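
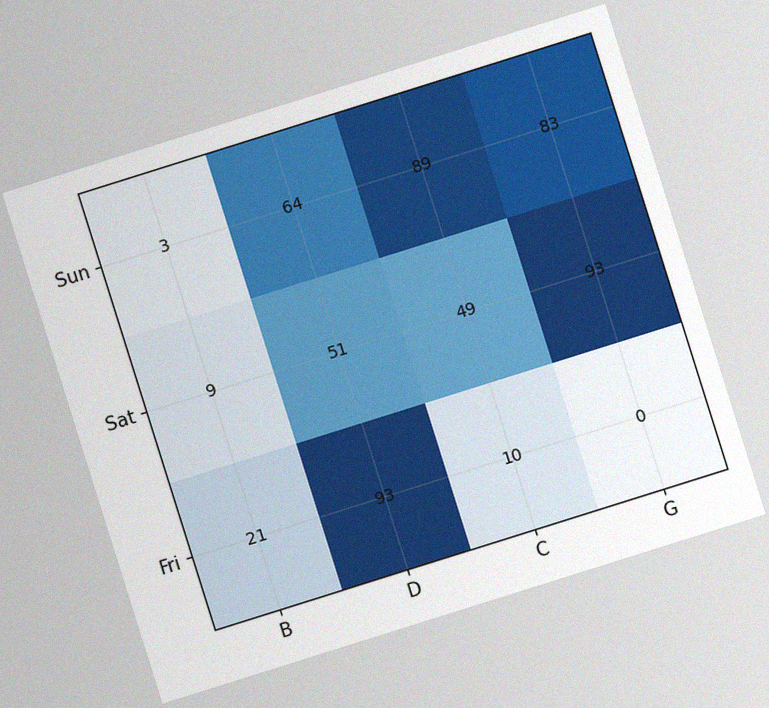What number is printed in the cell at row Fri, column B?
21

The chart is tilted about 17° counter-clockwise, with some photo noise. The (Fri, B) cell reads 21.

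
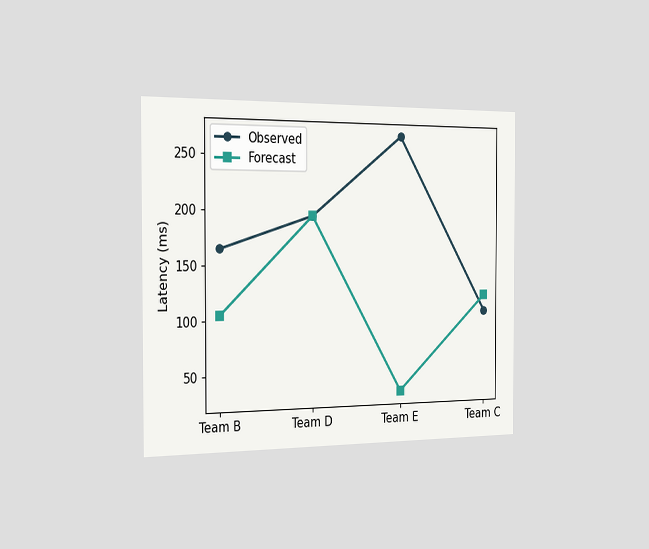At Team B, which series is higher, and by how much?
Observed, by 60ms

The chart is viewed slightly from the left. At Team B, Observed sits above the other line by 60ms.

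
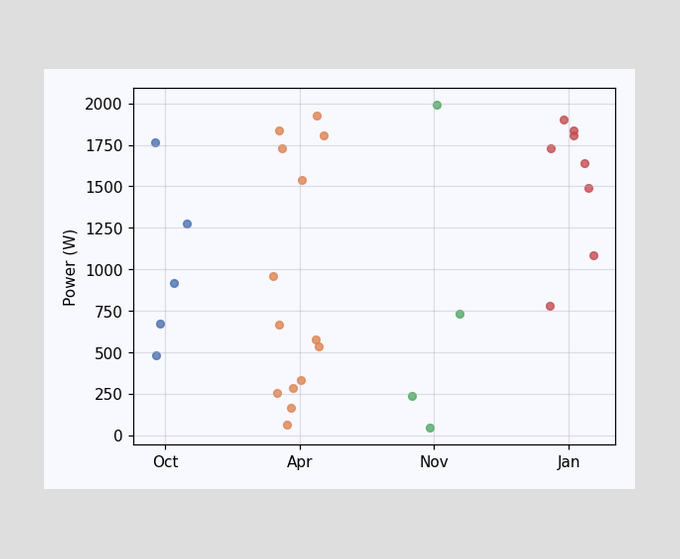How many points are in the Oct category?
5

Counting the markers in the Oct column gives 5.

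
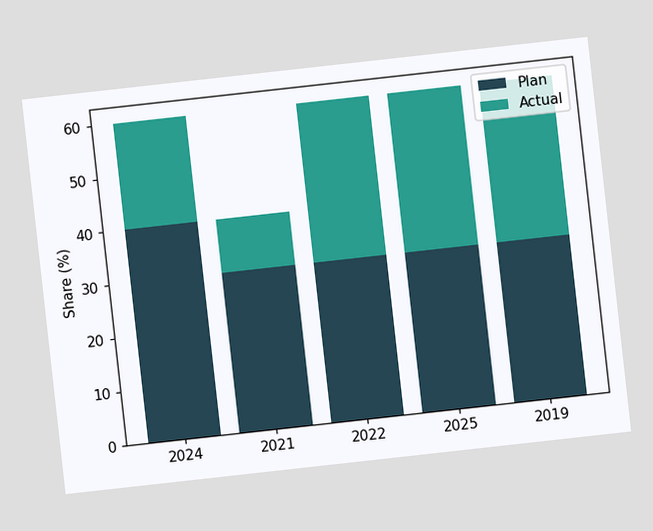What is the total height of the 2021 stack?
40%

The chart is tilted about 6° counter-clockwise. The 2021 stack's top reaches 40% on the y-axis.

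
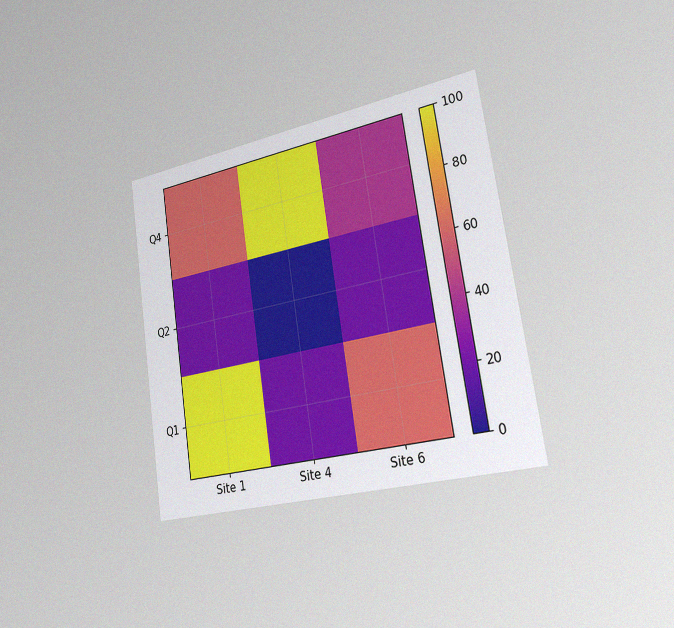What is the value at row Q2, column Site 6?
20

The chart is tilted about 8° counter-clockwise and viewed slightly from the right, with some photo noise. Matching cell (Q2, Site 6) against the colorbar gives 20.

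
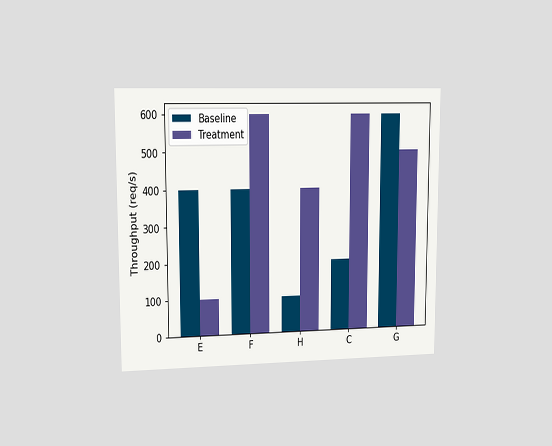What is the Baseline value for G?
The chart is viewed slightly from the left. The Baseline bar at G reaches 600req/s on the y-axis.

600req/s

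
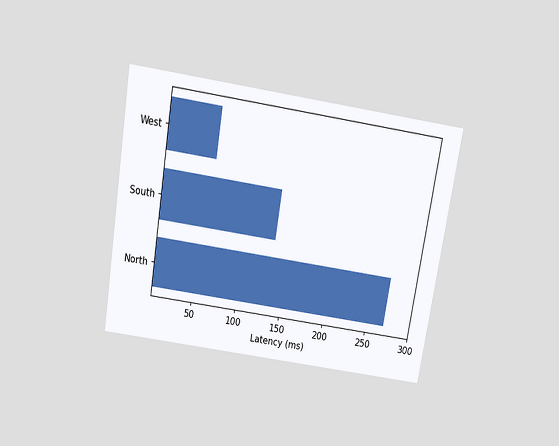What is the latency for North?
The chart is tilted about 9° clockwise and viewed slightly from above. Reading along the chart's x-axis, the North bar reaches 270ms.

270ms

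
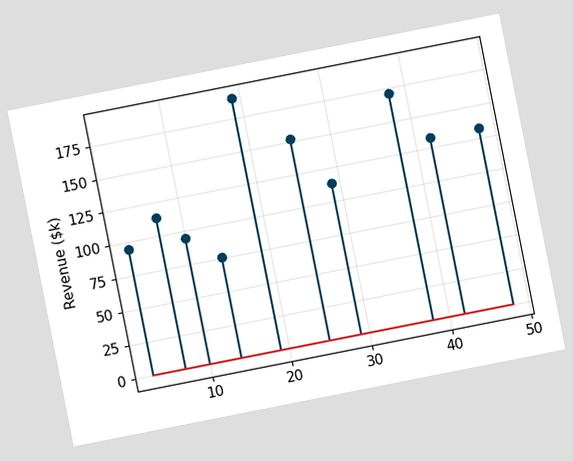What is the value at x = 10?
The chart is tilted about 11° counter-clockwise. The stem at x=10 reaches $95k.

$95k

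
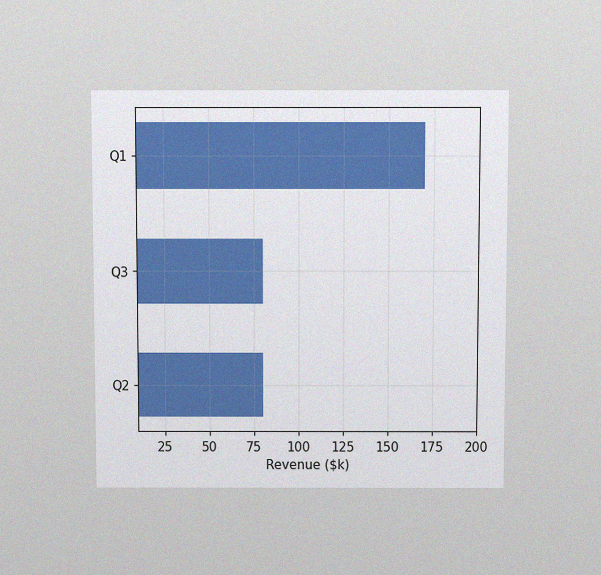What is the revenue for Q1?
$170k

The chart is viewed slightly from above, with some photo noise. Reading along the chart's x-axis, the Q1 bar reaches $170k.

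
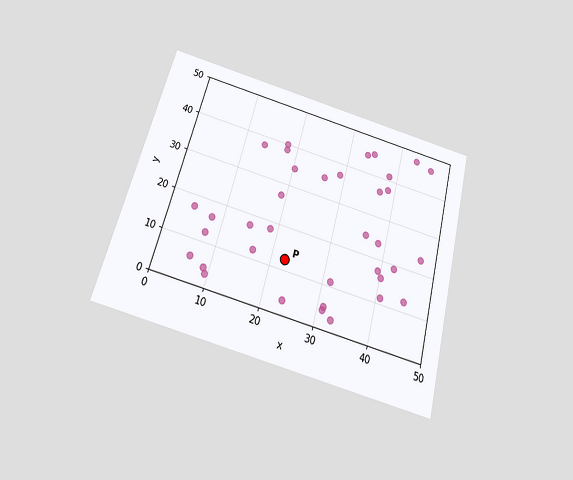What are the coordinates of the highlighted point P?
The chart is tilted about 15° clockwise and viewed slightly from below. Following the gridlines from P to each axis, P sits at (22.5, 12.5).

(22.5, 12.5)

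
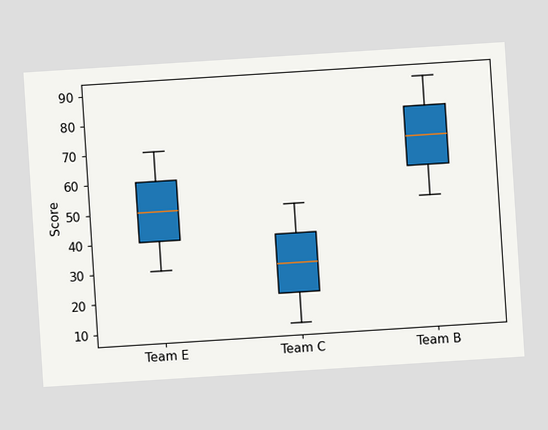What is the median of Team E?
The chart is tilted about 4° counter-clockwise. The median line in the Team E box sits at 50.

50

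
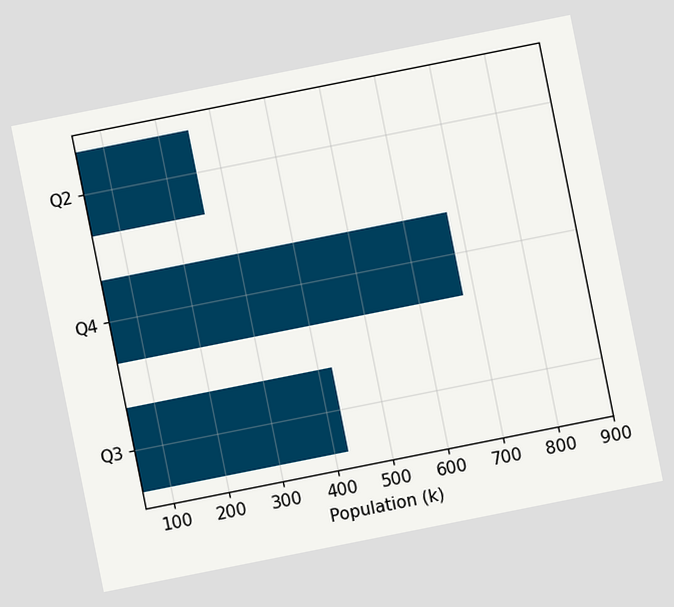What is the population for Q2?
The chart is tilted about 11° counter-clockwise. Reading along the chart's x-axis, the Q2 bar reaches 255k.

255k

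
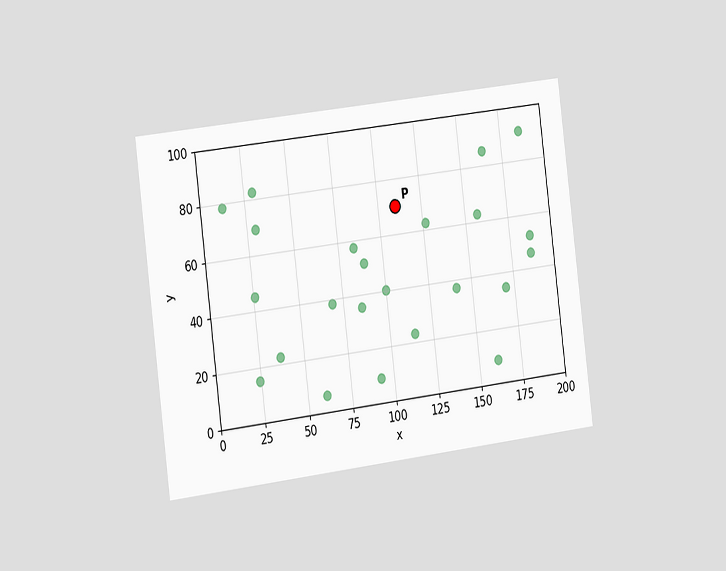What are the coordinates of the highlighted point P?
(110, 70)

The chart is tilted about 7° counter-clockwise and viewed slightly from the left. Following the gridlines from P to each axis, P sits at (110, 70).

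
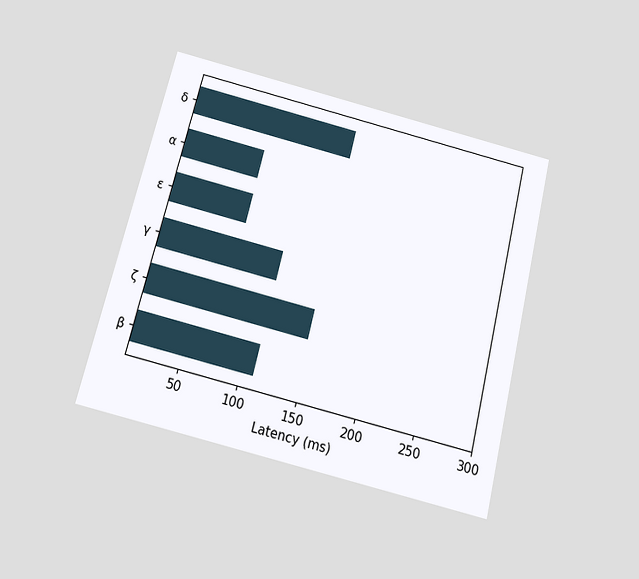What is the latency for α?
74ms

The chart is tilted about 14° clockwise and viewed slightly from below. Reading along the chart's x-axis, the α bar reaches 74ms.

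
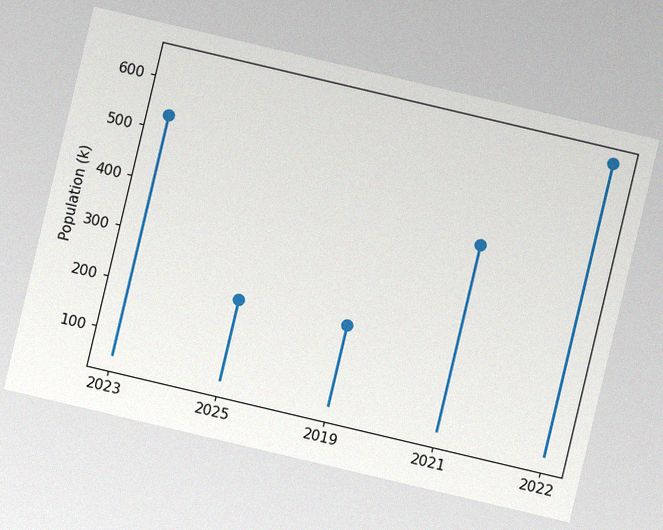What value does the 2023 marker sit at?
The chart is tilted about 13° clockwise, with some photo noise. The 2023 marker sits at 530k.

530k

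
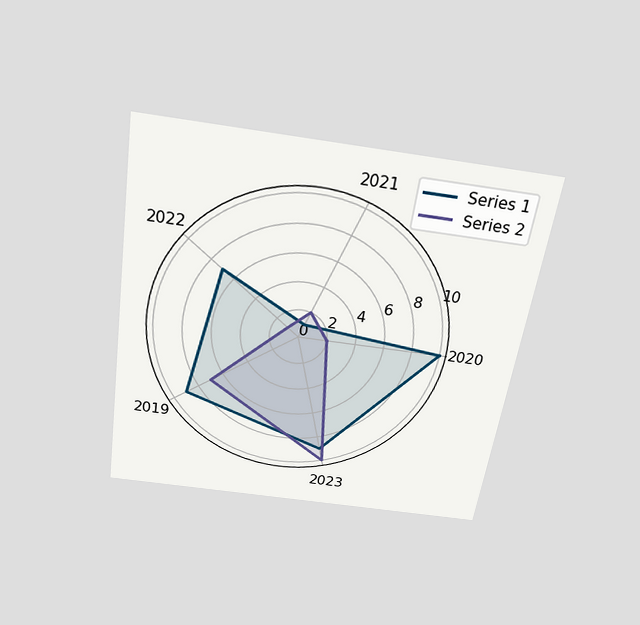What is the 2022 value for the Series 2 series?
1

The chart is tilted about 9° clockwise and viewed slightly from above. On the 2022 axis, Series 2 reaches 1.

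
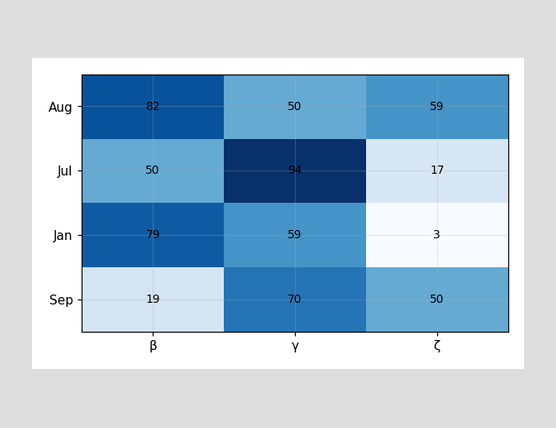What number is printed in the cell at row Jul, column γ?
94

The (Jul, γ) cell reads 94.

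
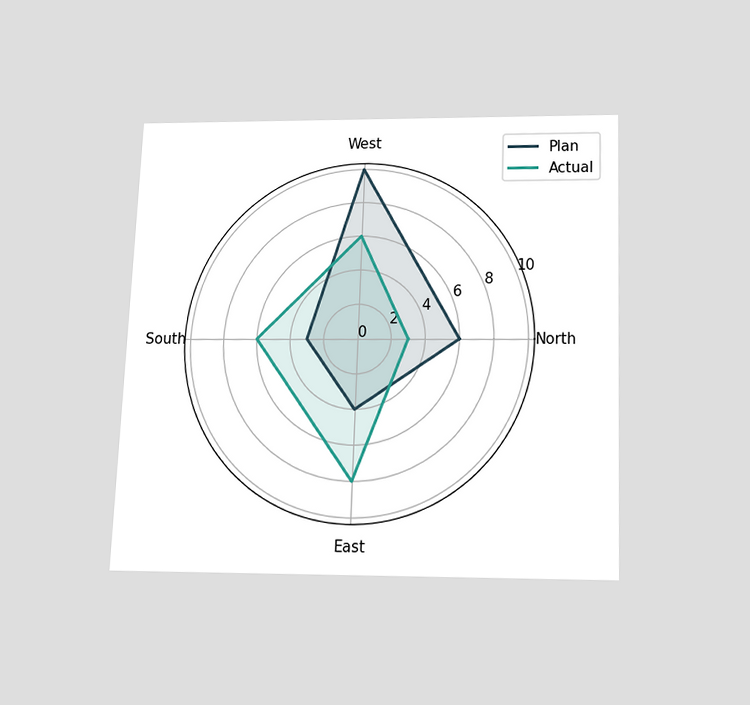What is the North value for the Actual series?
The chart is tilted about 2° clockwise and viewed slightly from below. On the North axis, Actual reaches 3.

3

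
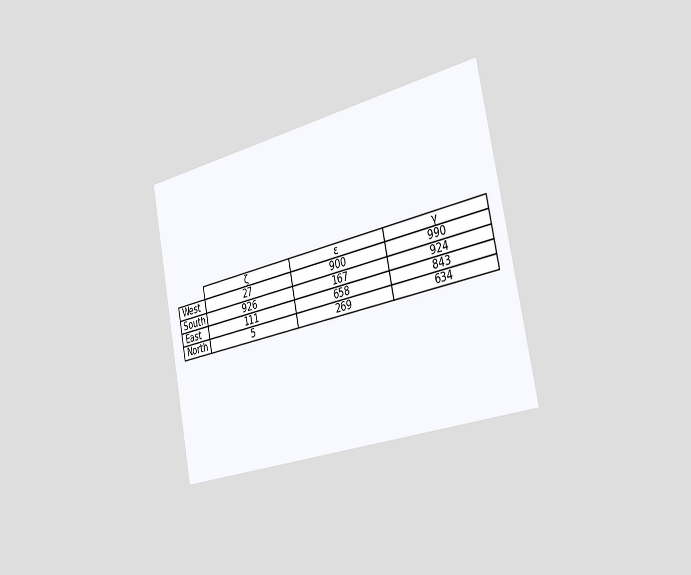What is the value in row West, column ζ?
27

The chart is tilted about 11° counter-clockwise and viewed slightly from the right. The (West, ζ) cell reads 27.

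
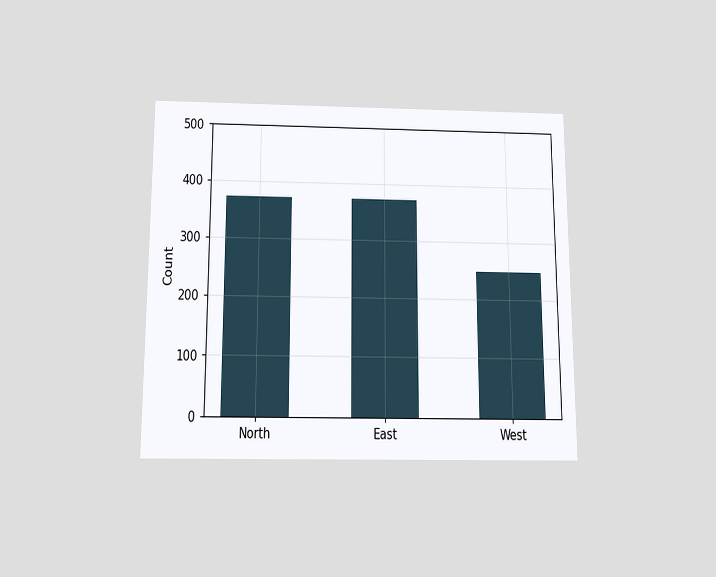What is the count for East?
The chart is viewed slightly from below. Reading along the chart's y-axis, the East bar reaches 372.

372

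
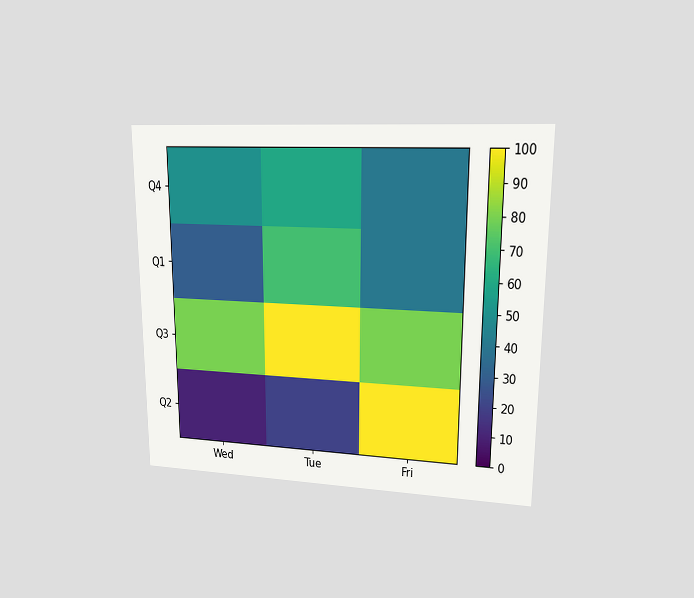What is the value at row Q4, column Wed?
50

The chart is viewed at a slight angle. Matching cell (Q4, Wed) against the colorbar gives 50.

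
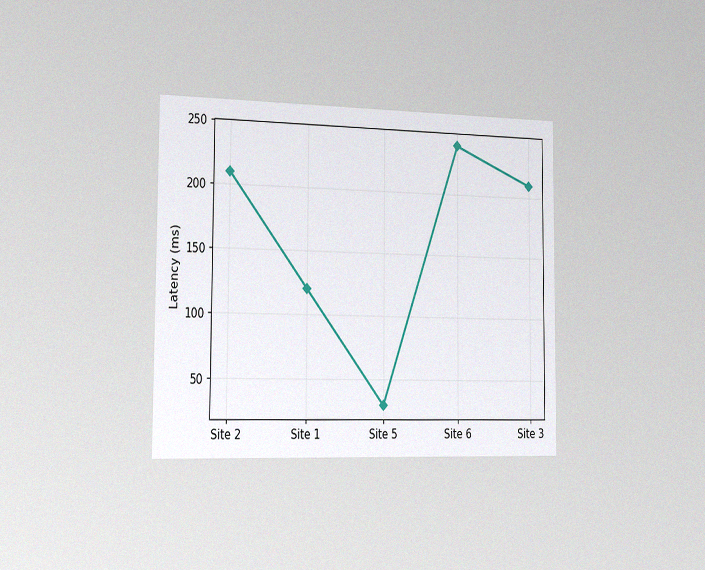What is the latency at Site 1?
120ms

The chart is viewed slightly from the left, with some photo noise. At Site 1, the line is at 120ms.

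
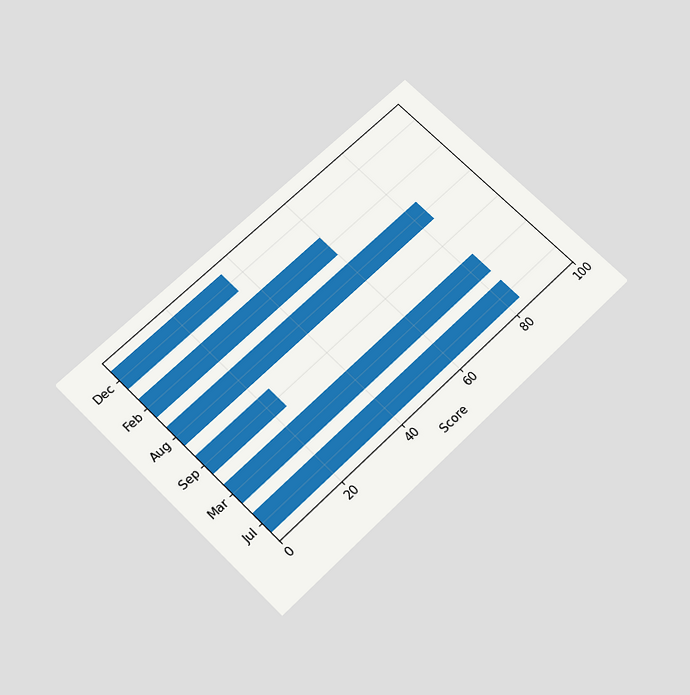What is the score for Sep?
The chart is tilted about 45° counter-clockwise and viewed slightly from below. Reading along the chart's x-axis, the Sep bar reaches 24.

24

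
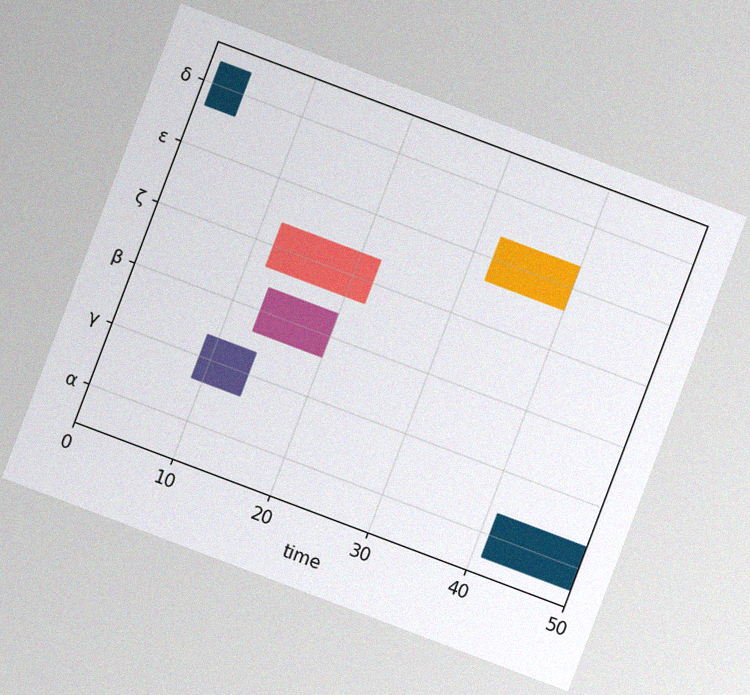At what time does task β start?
The chart is tilted about 21° clockwise, with some photo noise. The β bar begins at t=13.

13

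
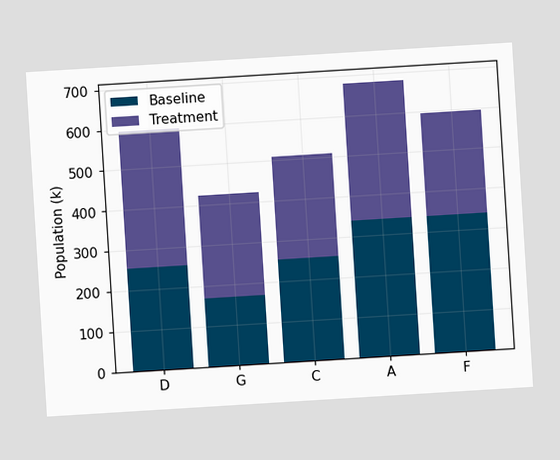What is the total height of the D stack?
595k

The chart is tilted about 4° counter-clockwise. The D stack's top reaches 595k on the y-axis.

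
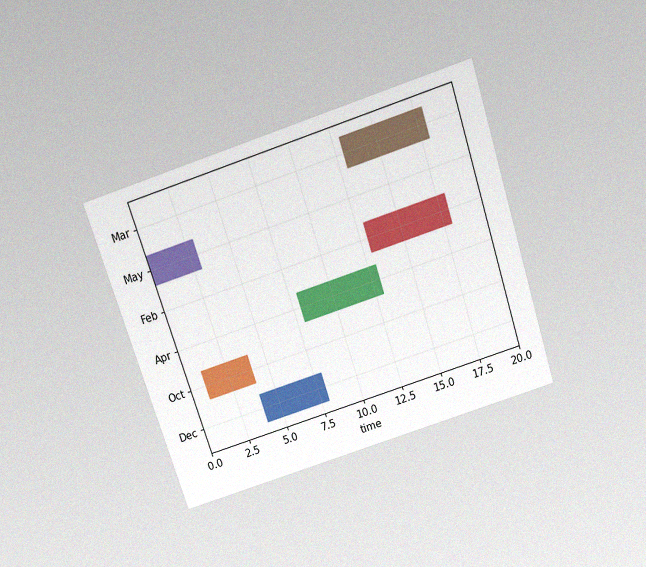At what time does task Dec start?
The chart is tilted about 18° counter-clockwise and viewed slightly from above, with some photo noise. The Dec bar begins at t=4.

4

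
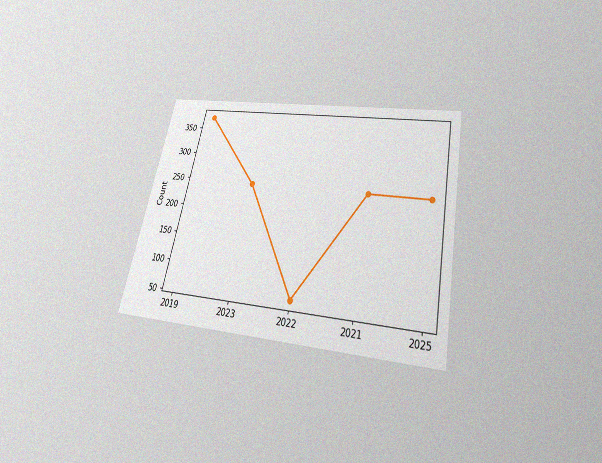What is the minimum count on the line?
The chart is tilted about 12° clockwise and viewed slightly from below, with some photo noise. The lowest point is at 2022, and reading across to the y-axis gives 62.

62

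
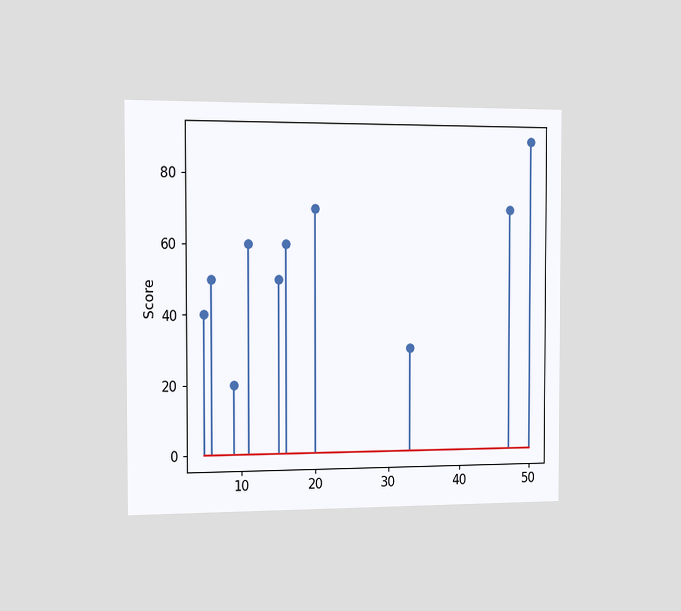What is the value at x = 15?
The chart is viewed slightly from the left. The stem at x=15 reaches 50.

50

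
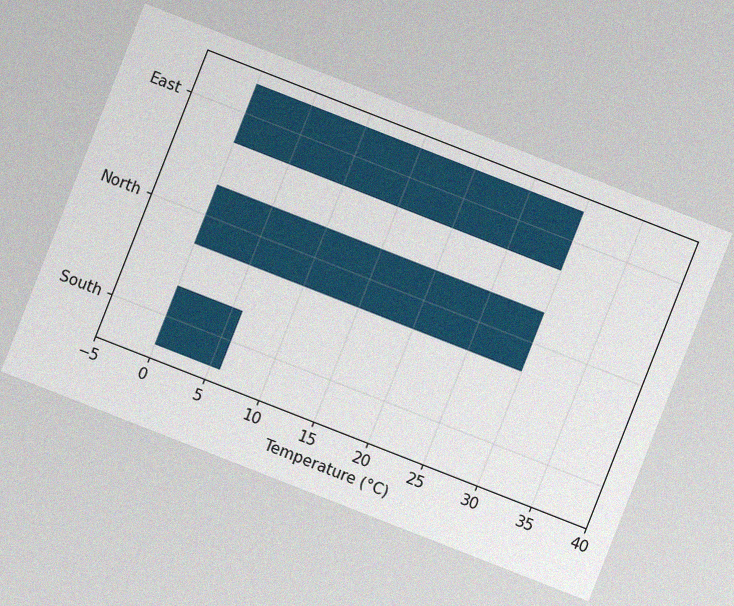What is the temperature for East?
The chart is tilted about 21° clockwise, with some photo noise. Reading along the chart's x-axis, the East bar reaches 30°C.

30°C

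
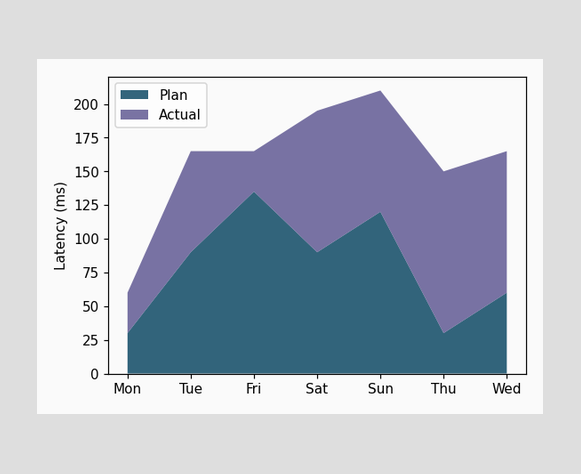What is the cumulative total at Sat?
The stacked total at Sat reaches 195ms.

195ms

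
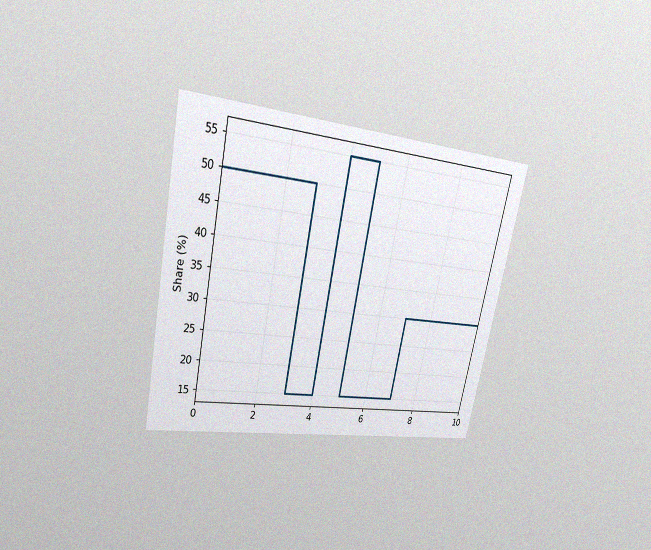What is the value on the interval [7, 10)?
The chart is tilted about 12° clockwise and viewed at a slight angle, with some photo noise. On [7, 10) the step sits at 30%.

30%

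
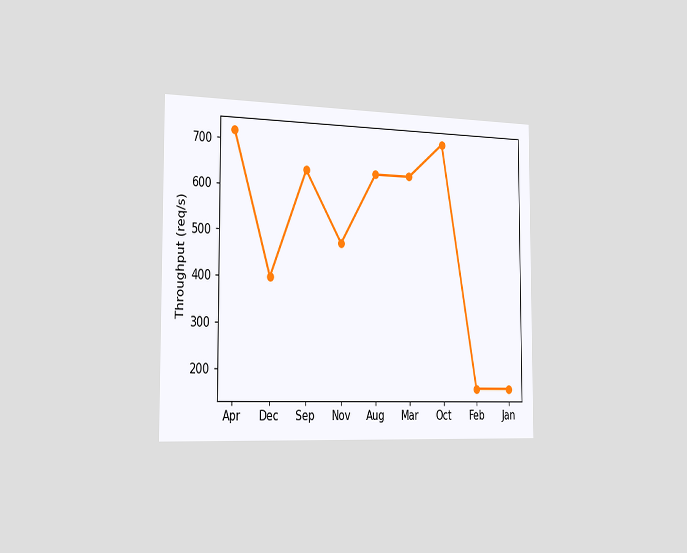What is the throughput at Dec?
400req/s

The chart is viewed slightly from the left. At Dec, the line is at 400req/s.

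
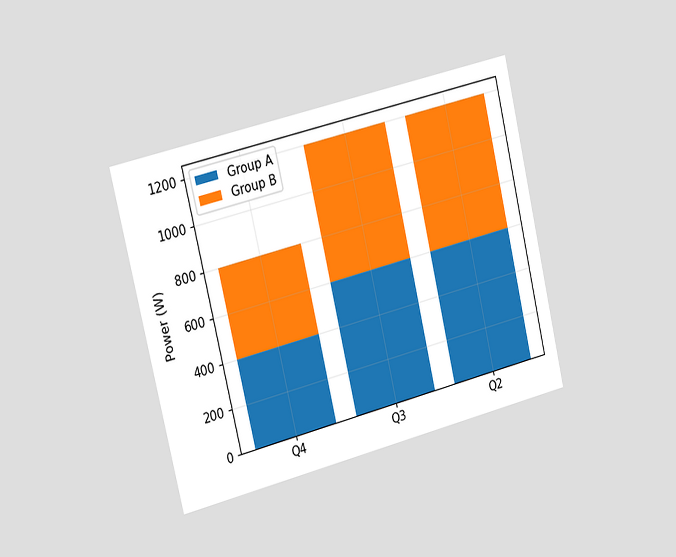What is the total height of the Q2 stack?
The chart is tilted about 13° counter-clockwise and viewed slightly from the left. The Q2 stack's top reaches 1200W on the y-axis.

1200W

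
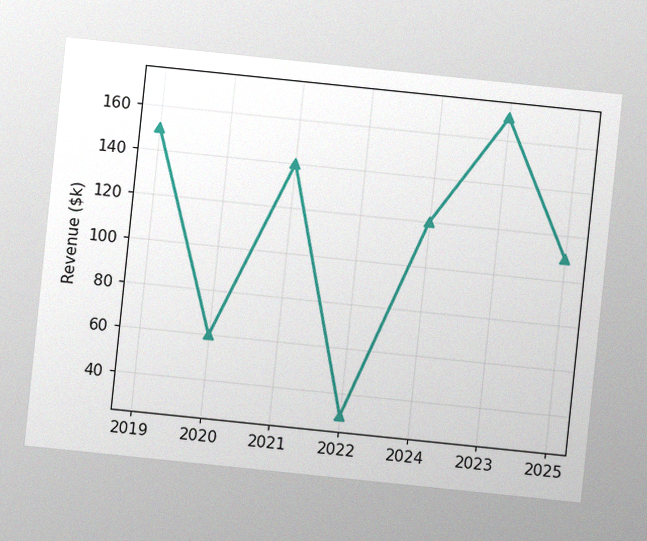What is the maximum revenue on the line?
The chart is tilted about 6° clockwise, with some photo noise. The highest point is at 2023, and reading across to the y-axis gives $170k.

$170k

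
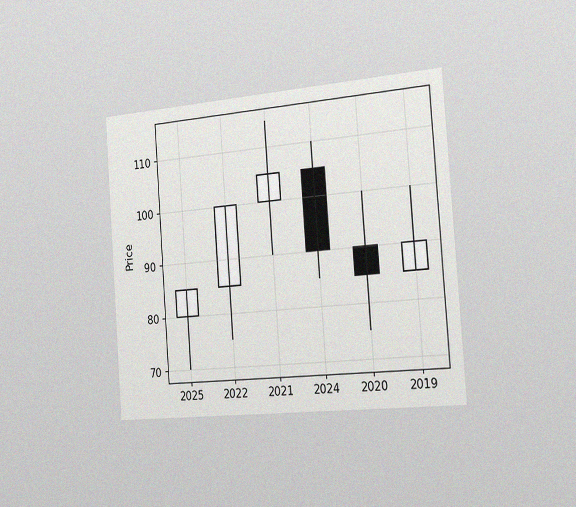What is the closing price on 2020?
85

The chart is tilted about 4° counter-clockwise and viewed slightly from the right, with some photo noise. The 2020 candle closes at 85.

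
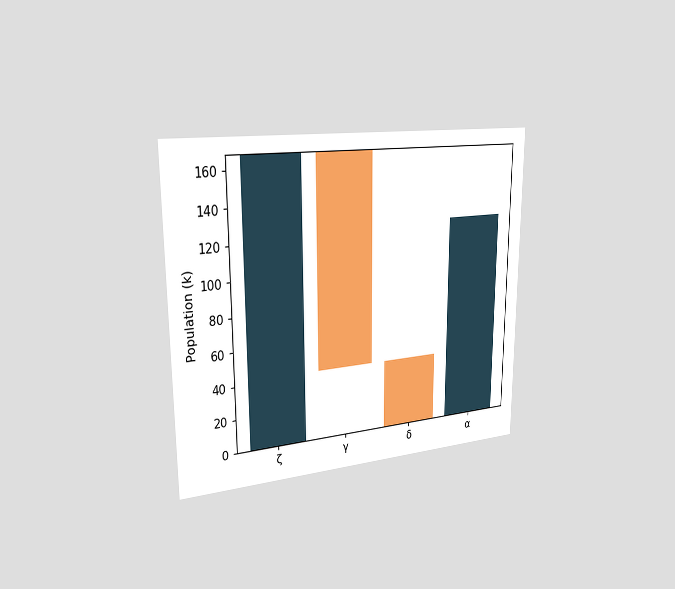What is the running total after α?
126k

The chart is viewed slightly from the left. After α the running total reaches 126k.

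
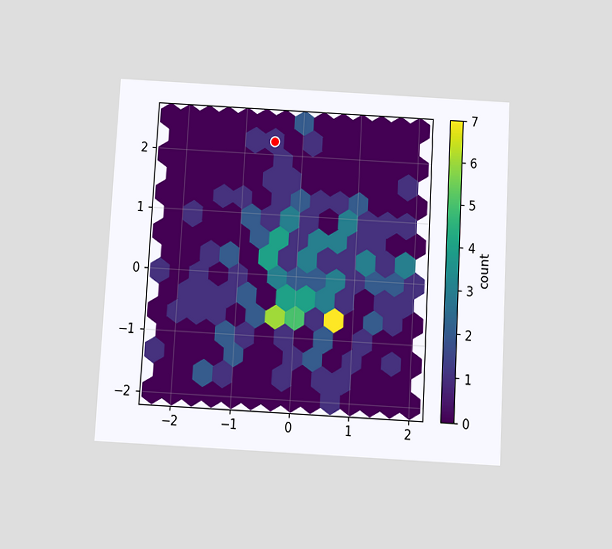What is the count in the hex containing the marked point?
1

The chart is tilted about 3° clockwise and viewed slightly from below. The marked hex reads 1 on the colorbar.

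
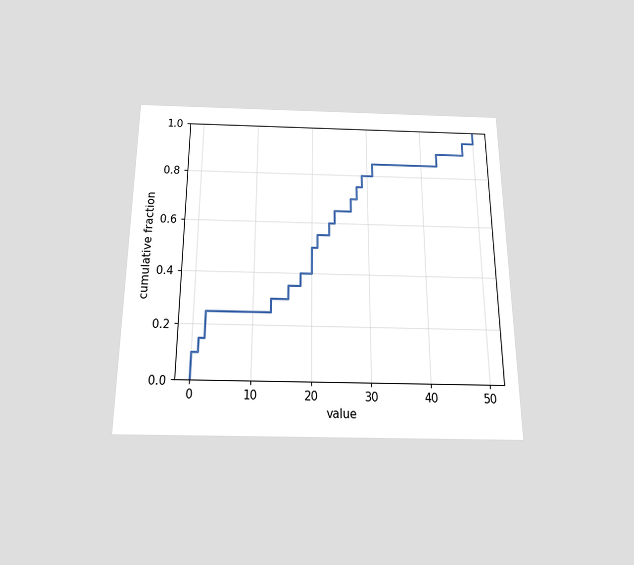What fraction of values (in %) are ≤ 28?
The chart is viewed slightly from below. At x=28 the ECDF step is at 75%.

75%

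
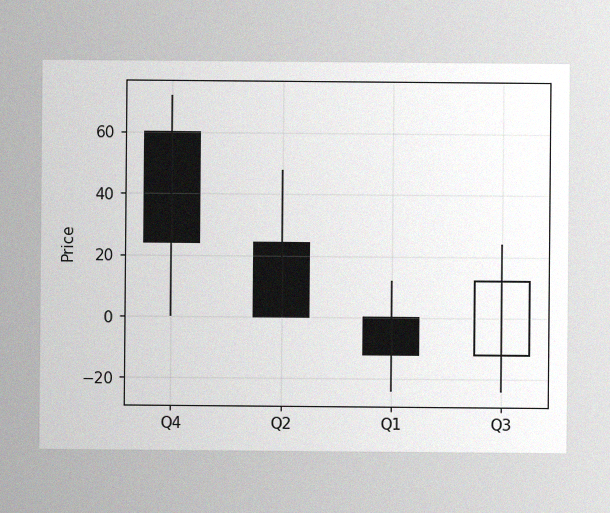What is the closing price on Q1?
-12

The image has some photo noise and uneven lighting. The Q1 candle closes at -12.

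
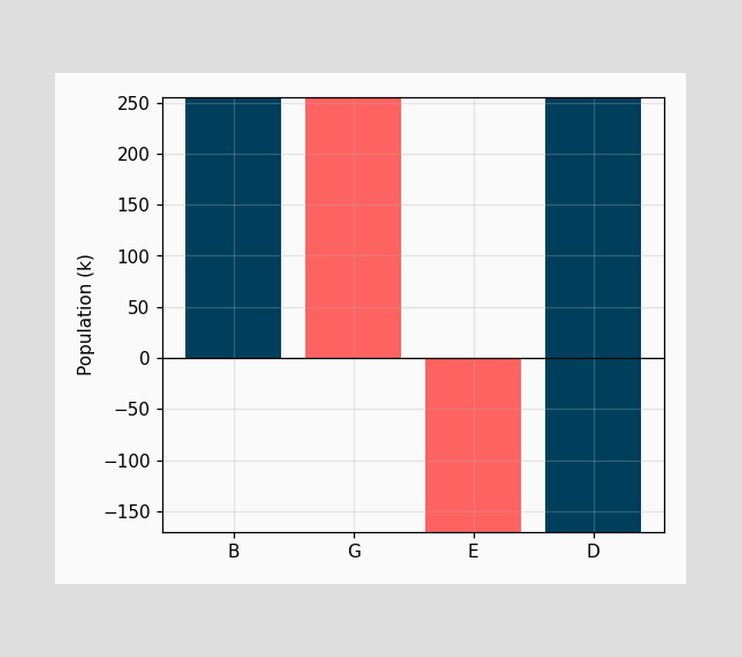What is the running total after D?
255k

After D the running total reaches 255k.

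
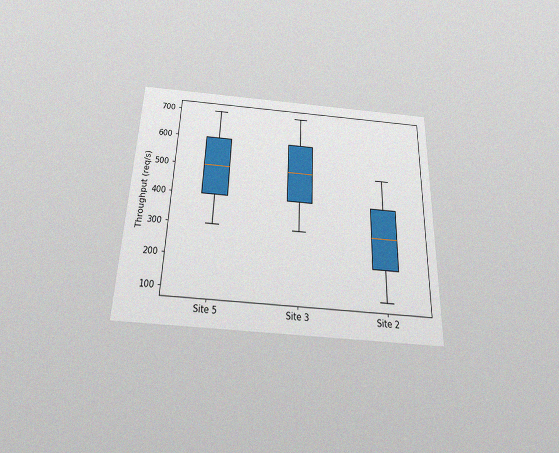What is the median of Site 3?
500req/s

The chart is viewed slightly from below, with some photo noise. The median line in the Site 3 box sits at 500req/s.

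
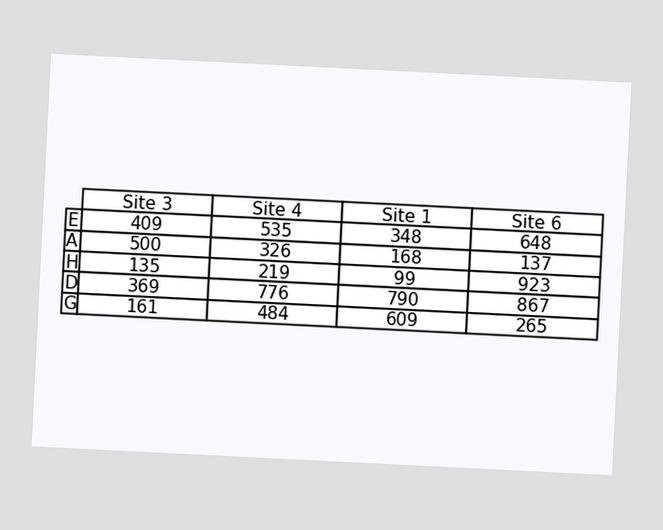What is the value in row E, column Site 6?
The chart is tilted about 3° clockwise. The (E, Site 6) cell reads 648.

648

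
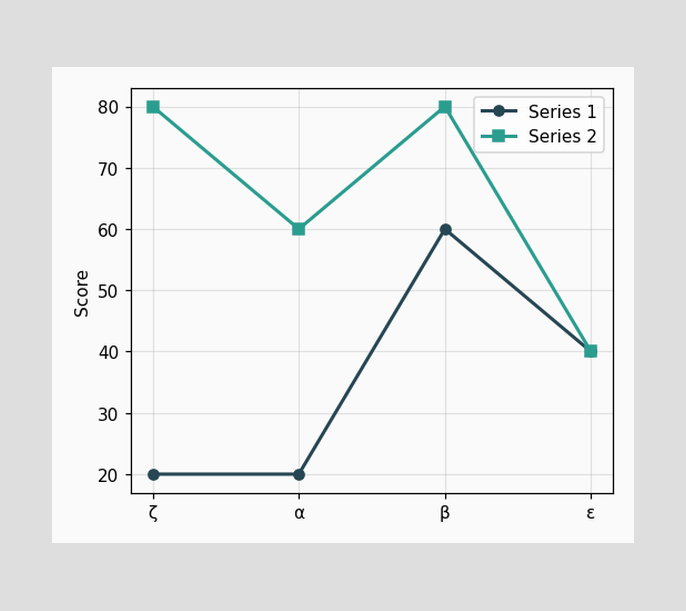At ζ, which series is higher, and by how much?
Series 2, by 60

At ζ, Series 2 sits above the other line by 60.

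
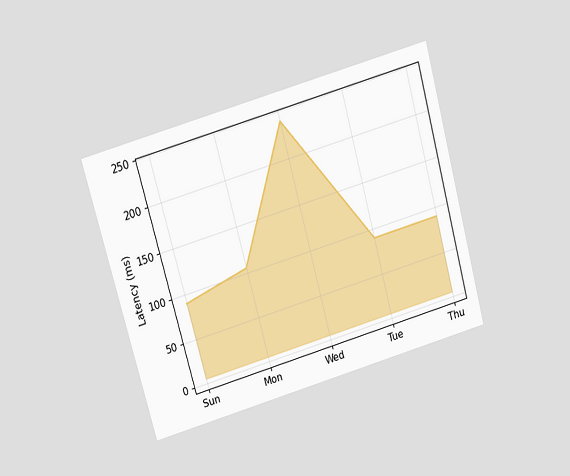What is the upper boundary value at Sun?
90ms

The chart is tilted about 16° counter-clockwise and viewed slightly from above. At Sun the upper boundary is at 90ms.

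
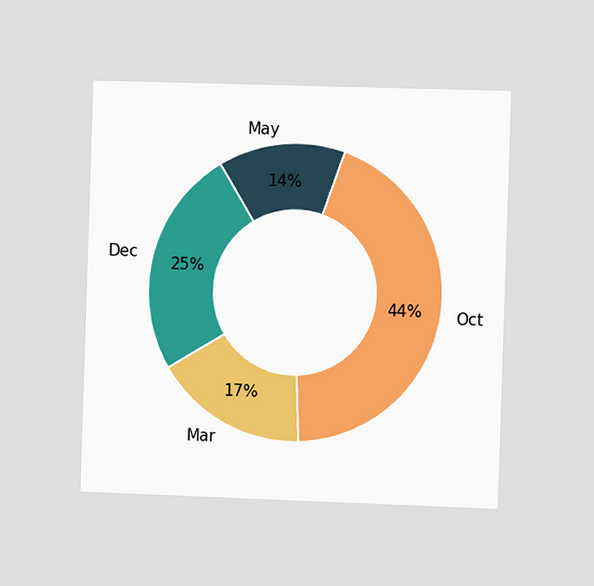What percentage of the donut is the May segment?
The chart is viewed slightly from the right. The May segment takes up 14% of the ring.

14%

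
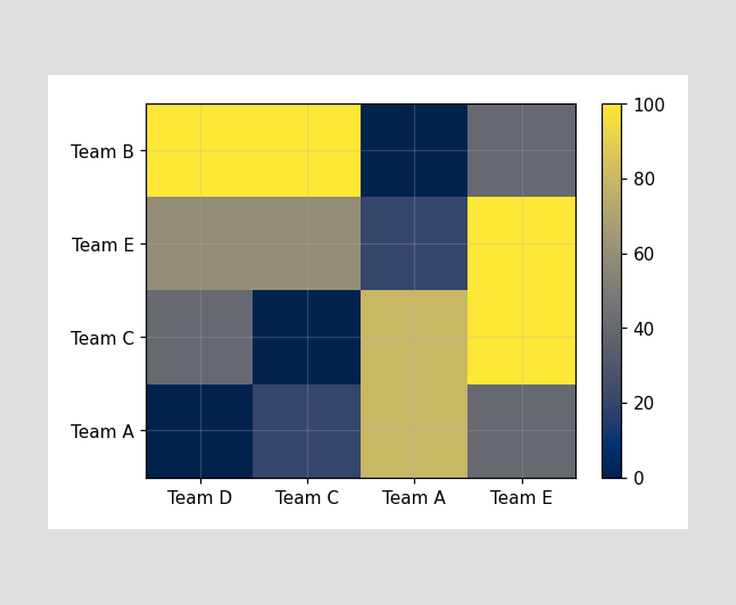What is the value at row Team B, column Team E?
Matching cell (Team B, Team E) against the colorbar gives 40.

40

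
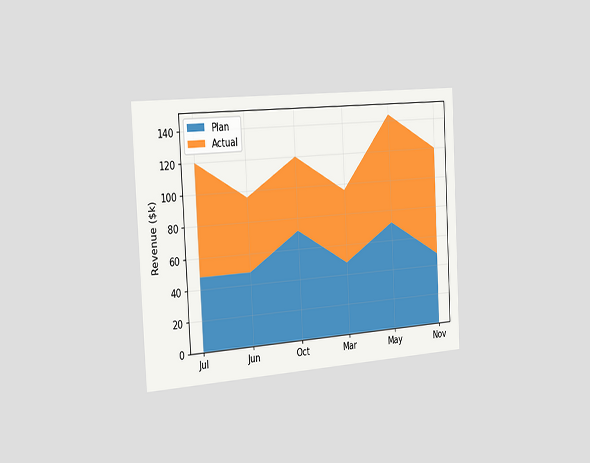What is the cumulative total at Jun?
The chart is tilted about 3° counter-clockwise and viewed slightly from the left. The stacked total at Jun reaches $96k.

$96k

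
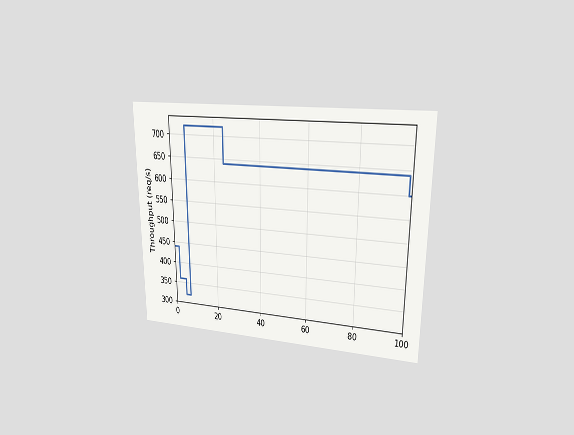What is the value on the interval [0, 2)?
440req/s

The chart is viewed at a slight angle. On [0, 2) the step sits at 440req/s.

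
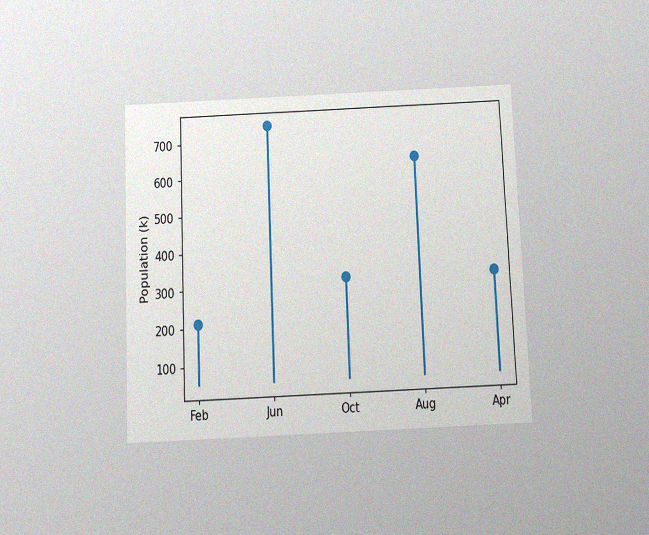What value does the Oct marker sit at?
The chart is tilted about 2° counter-clockwise and viewed slightly from below, with some photo noise. The Oct marker sits at 318k.

318k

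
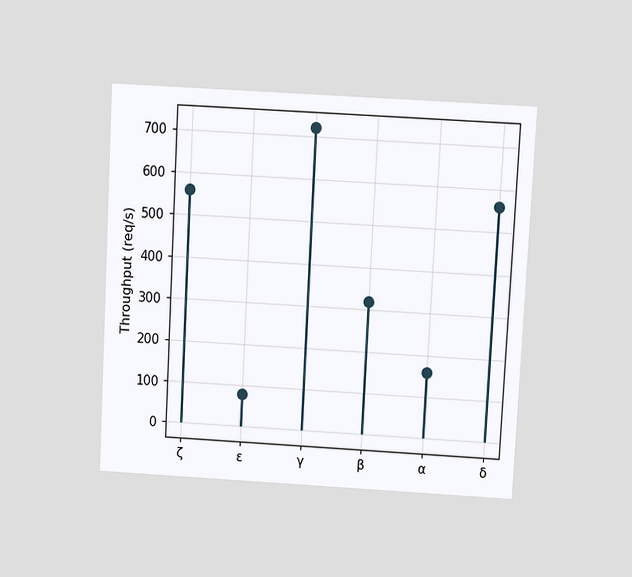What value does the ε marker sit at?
The chart is tilted about 3° clockwise and viewed slightly from above. The ε marker sits at 80req/s.

80req/s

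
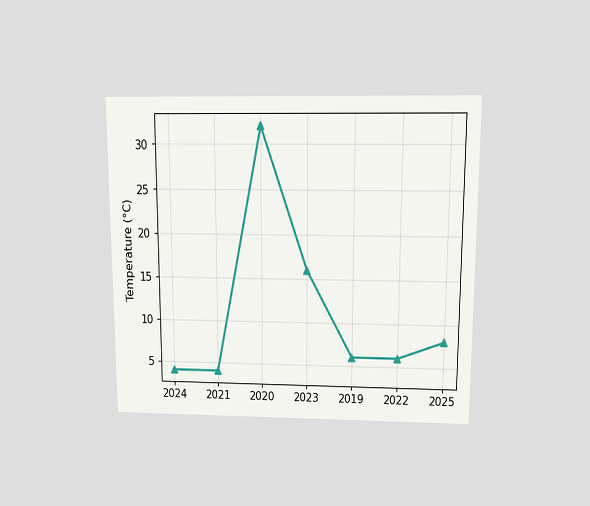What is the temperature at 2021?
The chart is viewed slightly from above. At 2021, the line is at 4°C.

4°C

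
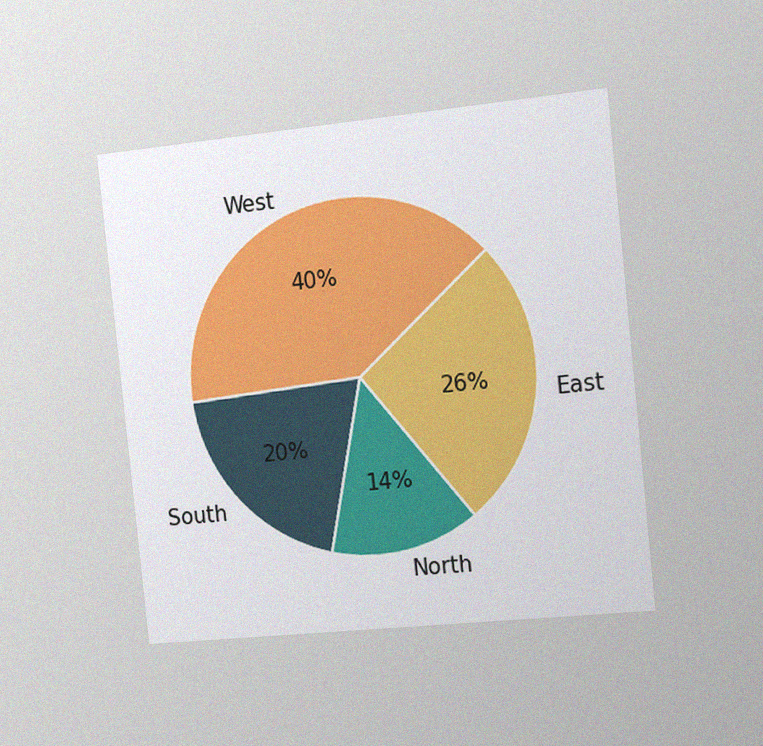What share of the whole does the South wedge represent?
The chart is tilted about 6° counter-clockwise and viewed slightly from the right, with some photo noise. The South slice takes up 20% of the pie.

20%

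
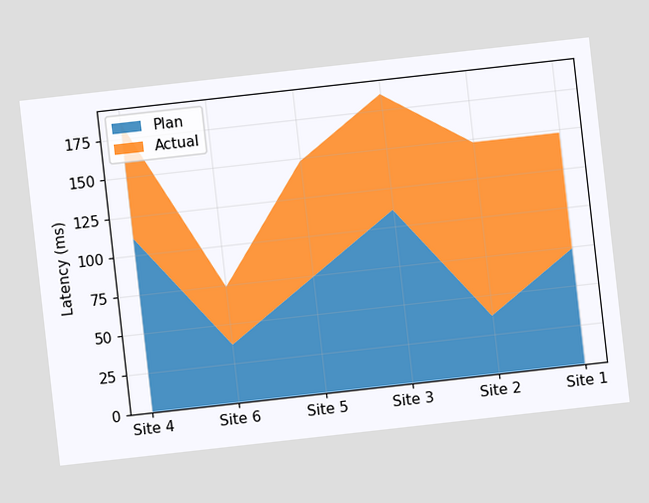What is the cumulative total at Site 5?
The chart is tilted about 6° counter-clockwise. The stacked total at Site 5 reaches 148ms.

148ms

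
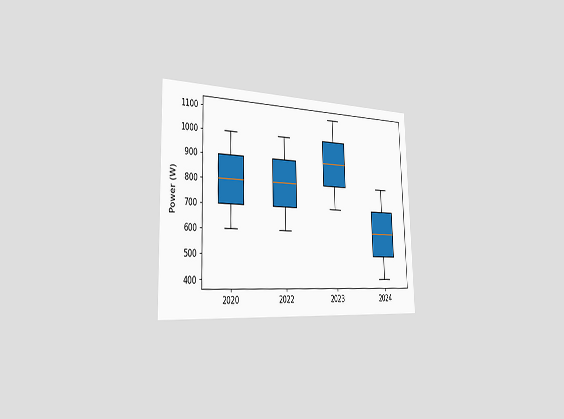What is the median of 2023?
900W

The chart is viewed slightly from the left. The median line in the 2023 box sits at 900W.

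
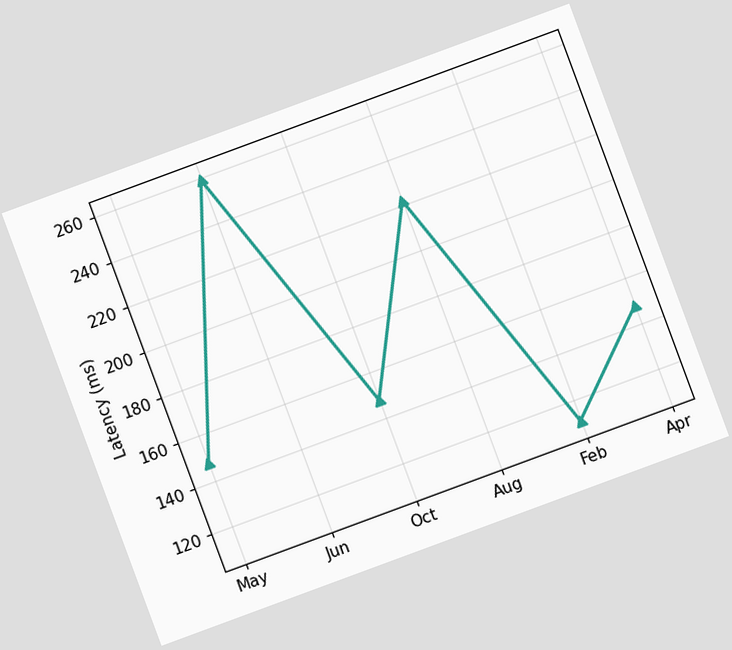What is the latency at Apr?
The chart is tilted about 20° counter-clockwise. At Apr, the line is at 148ms.

148ms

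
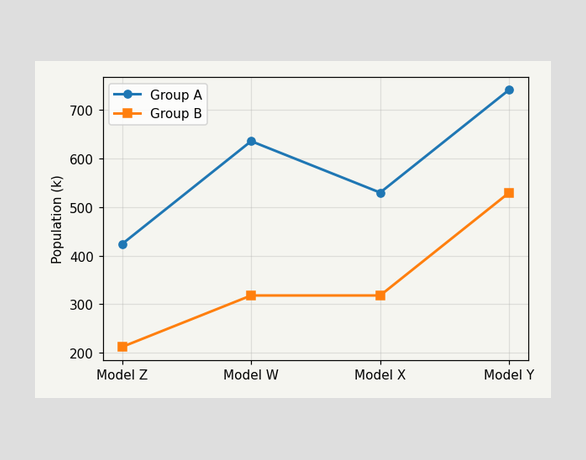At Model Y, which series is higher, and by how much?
Group A, by 212k

At Model Y, Group A sits above the other line by 212k.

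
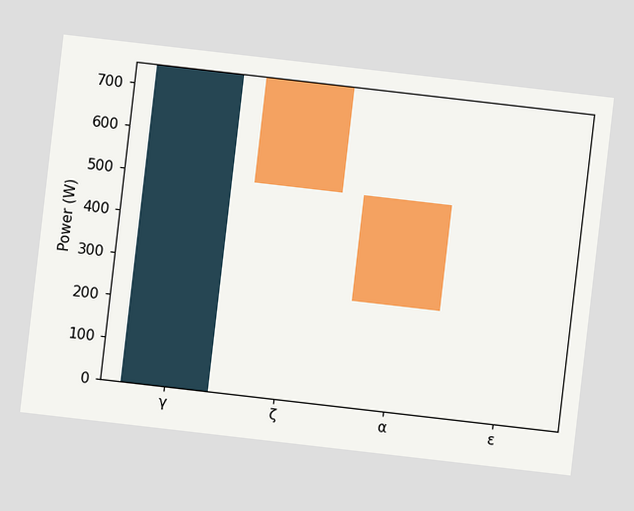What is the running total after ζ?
500W

The chart is tilted about 7° clockwise. After ζ the running total reaches 500W.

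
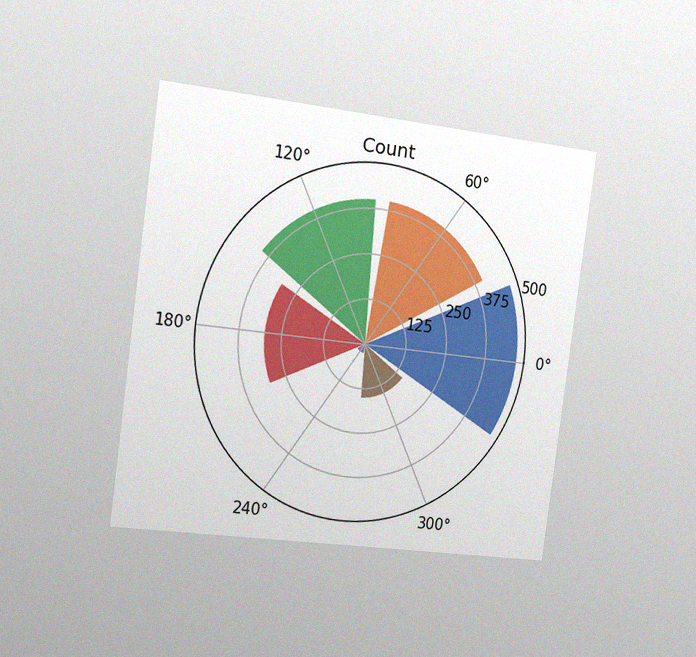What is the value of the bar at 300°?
The chart is tilted about 8° clockwise and viewed slightly from the left, with some photo noise. The bar at 300° reaches 150 on the radial axis.

150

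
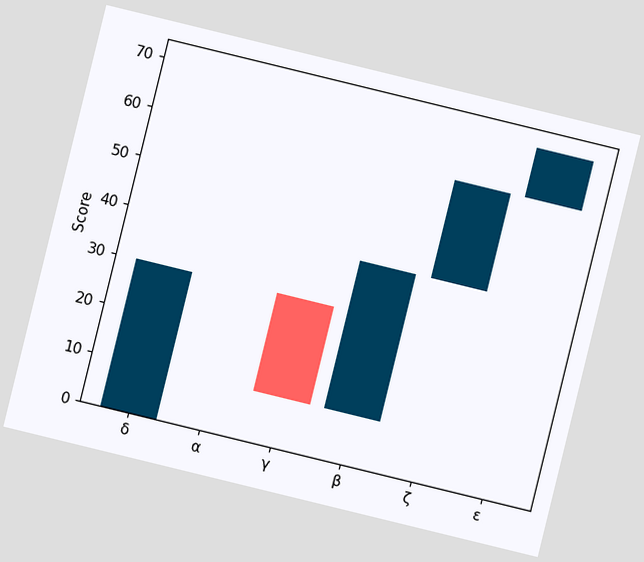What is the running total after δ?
The chart is tilted about 14° clockwise. After δ the running total reaches 30.

30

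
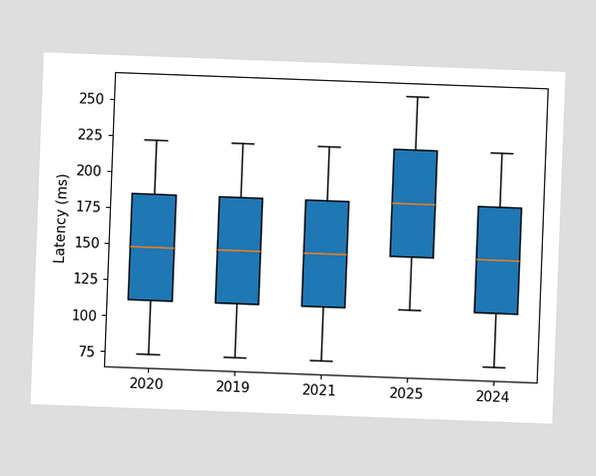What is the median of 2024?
The chart is tilted about 2° clockwise. The median line in the 2024 box sits at 148ms.

148ms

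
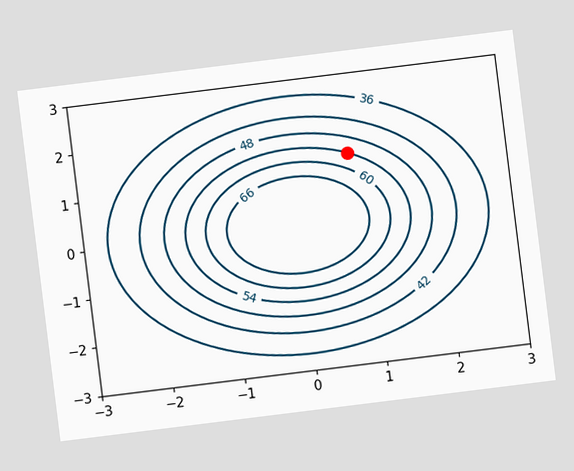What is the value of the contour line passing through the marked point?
54

The chart is tilted about 7° counter-clockwise. The marked point sits on the contour labelled 54.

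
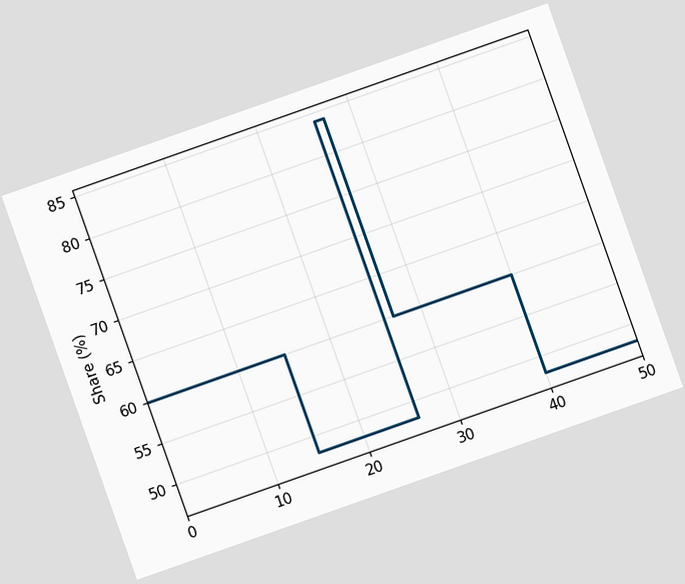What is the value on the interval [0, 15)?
The chart is tilted about 19° counter-clockwise. On [0, 15) the step sits at 60%.

60%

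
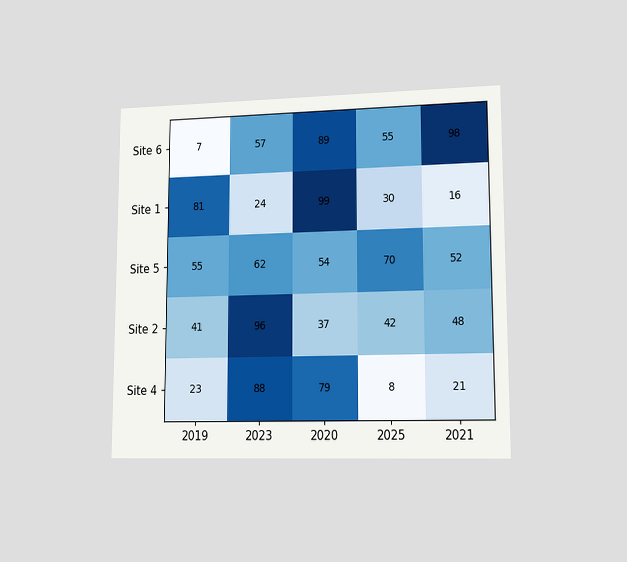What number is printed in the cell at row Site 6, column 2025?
The chart is viewed at a slight angle. The (Site 6, 2025) cell reads 55.

55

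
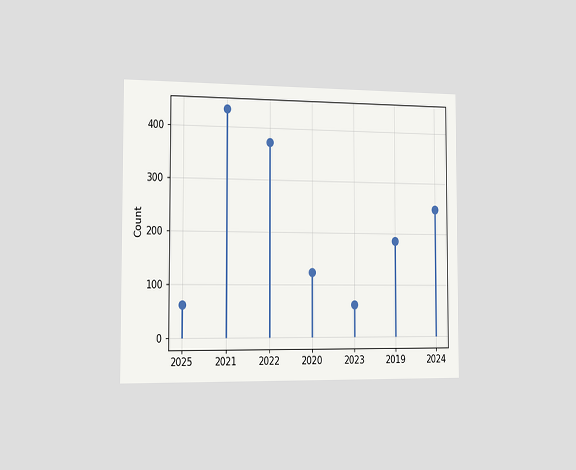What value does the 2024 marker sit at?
248

The chart is viewed slightly from the left. The 2024 marker sits at 248.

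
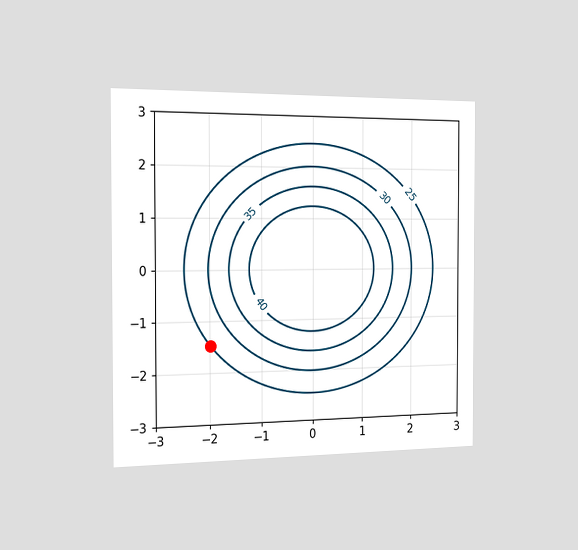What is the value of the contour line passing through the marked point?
25

The chart is viewed slightly from the left. The marked point sits on the contour labelled 25.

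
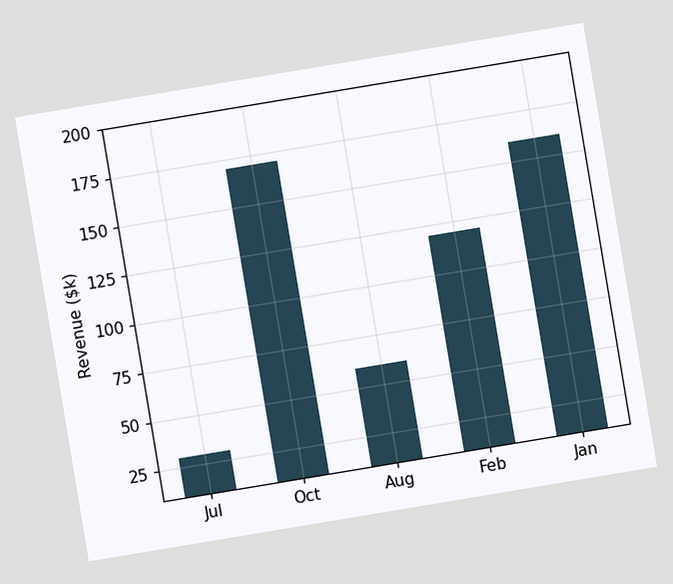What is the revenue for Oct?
$170k

The chart is tilted about 9° counter-clockwise. Reading along the chart's y-axis, the Oct bar reaches $170k.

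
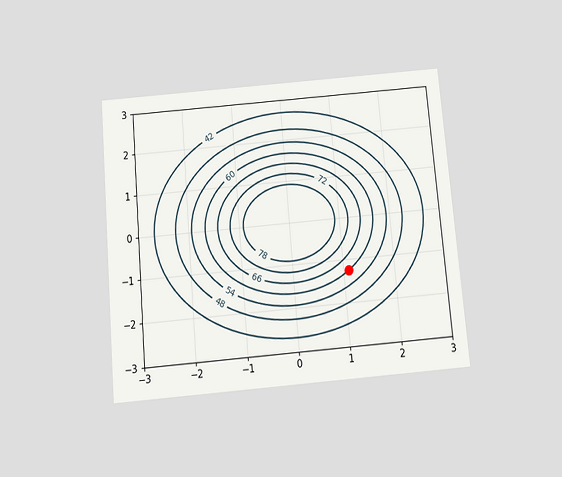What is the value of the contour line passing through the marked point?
The chart is tilted about 5° counter-clockwise and viewed slightly from below. The marked point sits on the contour labelled 60.

60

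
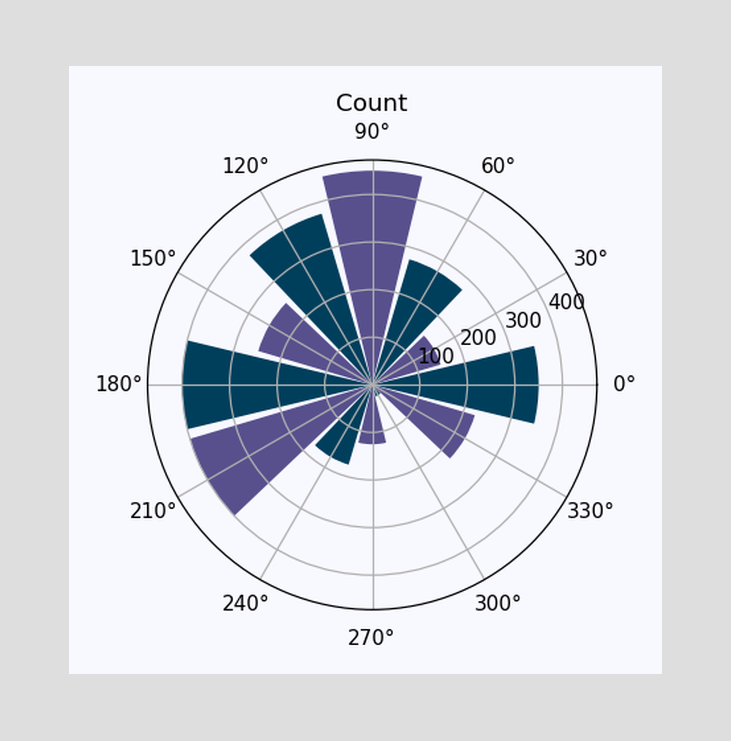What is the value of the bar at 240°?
175

The bar at 240° reaches 175 on the radial axis.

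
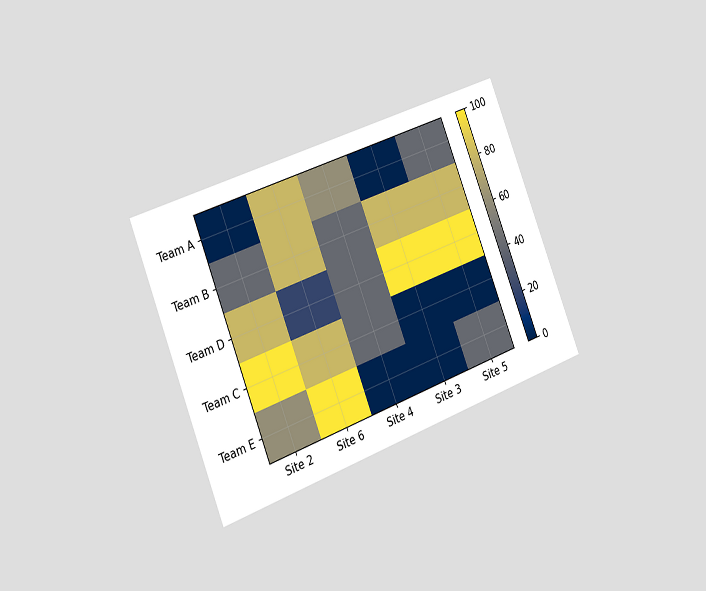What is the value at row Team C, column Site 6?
80

The chart is tilted about 22° counter-clockwise and viewed slightly from the left. Matching cell (Team C, Site 6) against the colorbar gives 80.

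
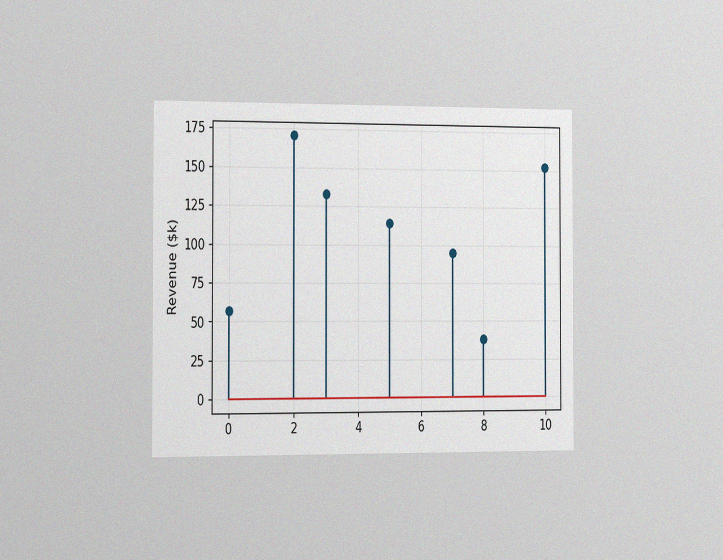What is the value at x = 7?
$95k

The chart is viewed slightly from the left, with some photo noise. The stem at x=7 reaches $95k.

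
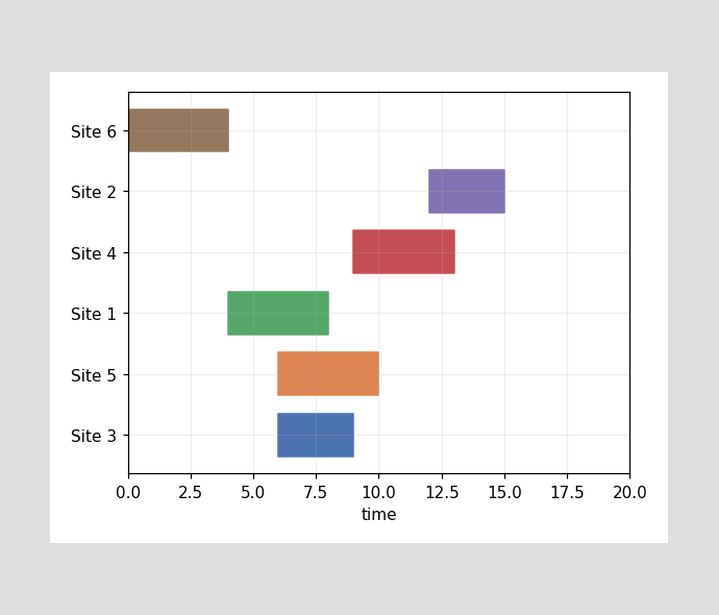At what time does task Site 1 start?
The Site 1 bar begins at t=4.

4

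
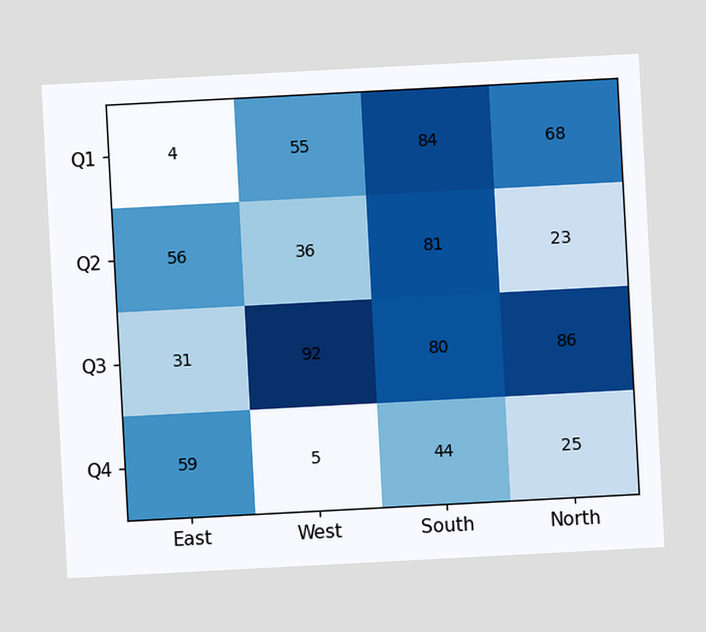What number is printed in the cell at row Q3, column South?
The chart is tilted about 3° counter-clockwise. The (Q3, South) cell reads 80.

80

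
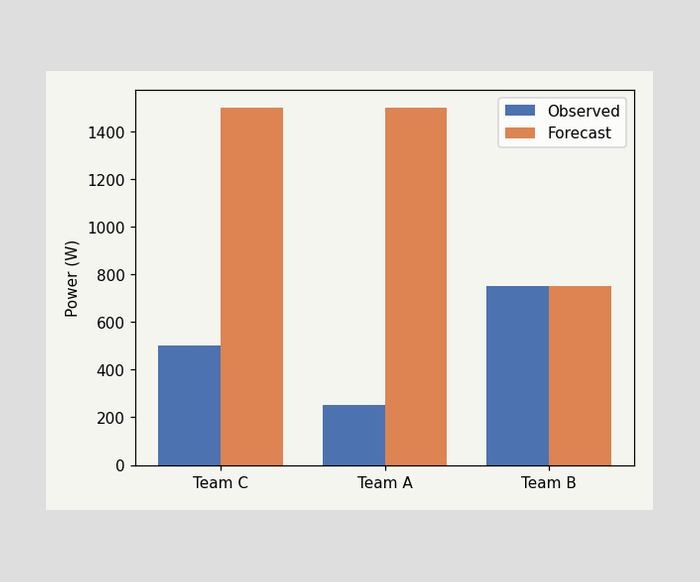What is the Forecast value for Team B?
750W

The Forecast bar at Team B reaches 750W on the y-axis.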